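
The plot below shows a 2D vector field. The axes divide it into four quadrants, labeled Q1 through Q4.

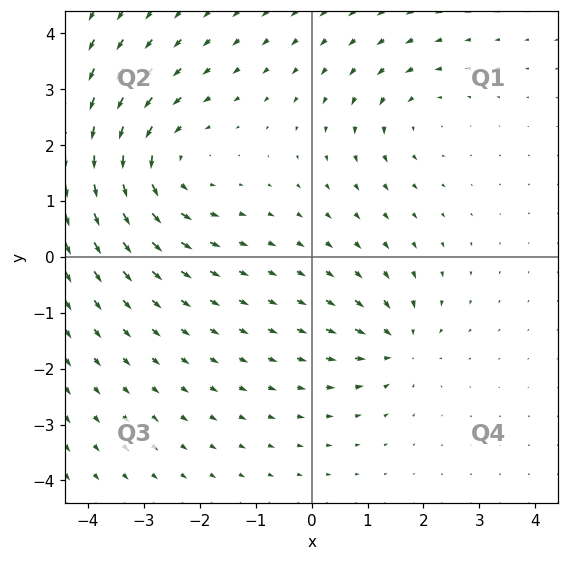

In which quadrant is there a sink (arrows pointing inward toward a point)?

The sink sits at approximately (1.5, -1.6), which lies in quadrant Q4. The divergence there is about -4, negative as expected for a sink.

Q4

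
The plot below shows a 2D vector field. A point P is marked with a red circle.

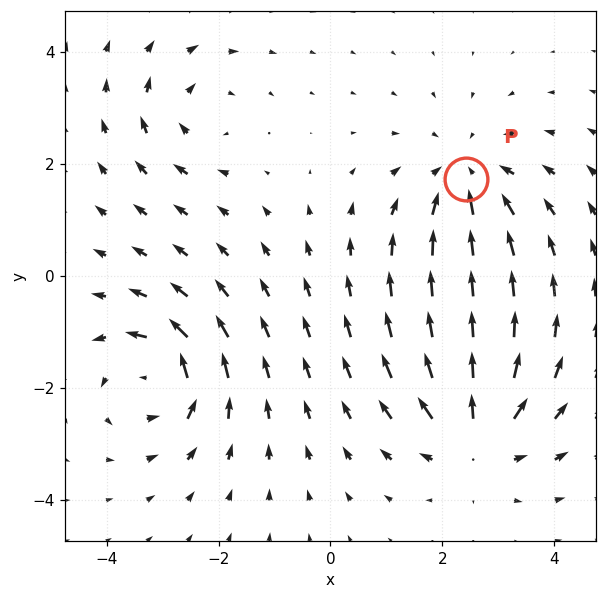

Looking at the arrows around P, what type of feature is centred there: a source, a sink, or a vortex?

At P (2.4, 1.7) the arrows converge inward. Divergence about -4, curl ≈0 — negative divergence with near-zero curl is a sink.

sink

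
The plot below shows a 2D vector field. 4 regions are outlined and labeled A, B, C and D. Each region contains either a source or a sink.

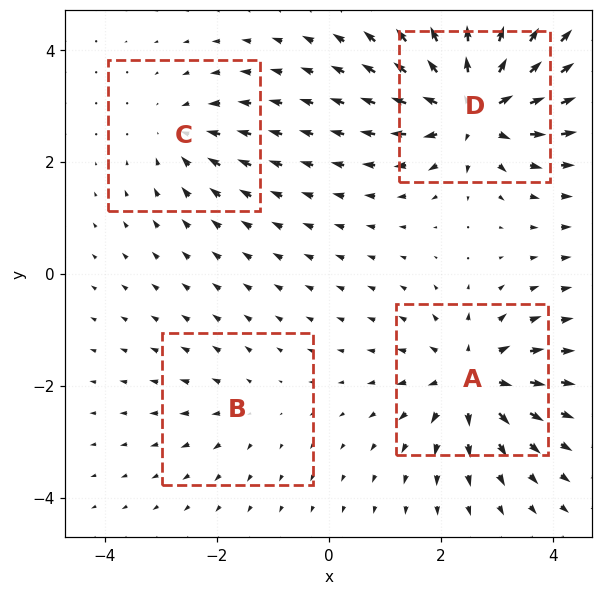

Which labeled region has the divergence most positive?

Divergence at each region's feature centre — A: about +6, B: about +2, C: about -4, D: about +8. Region D is most positive.

D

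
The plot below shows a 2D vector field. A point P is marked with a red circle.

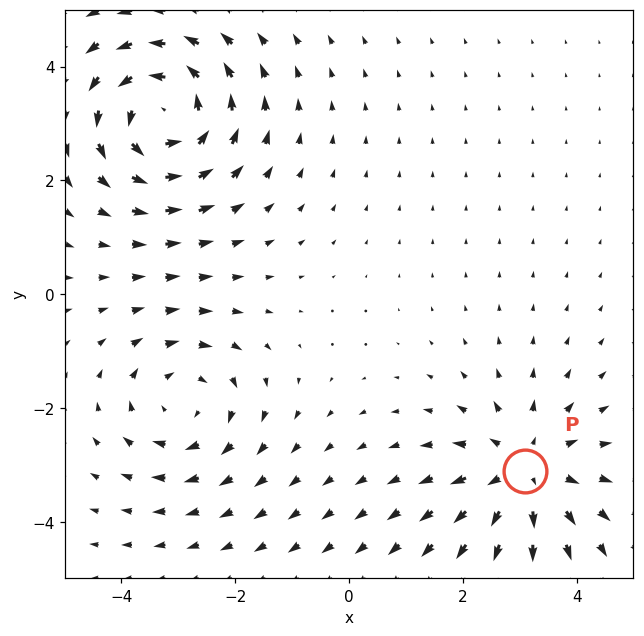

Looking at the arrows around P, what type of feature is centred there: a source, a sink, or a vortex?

source

At P (3.1, -3.1) the arrows spread outward. Divergence about +4, curl ≈0 — positive divergence with near-zero curl is a source.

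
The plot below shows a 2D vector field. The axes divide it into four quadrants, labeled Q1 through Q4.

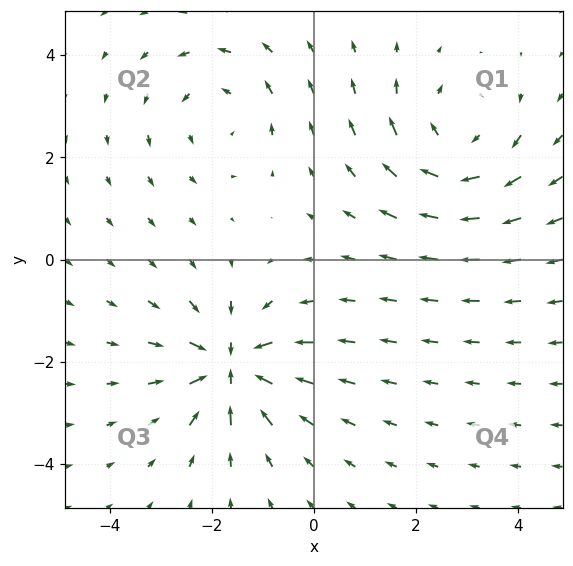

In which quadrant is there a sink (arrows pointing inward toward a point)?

The sink sits at approximately (-1.6, -2.1), which lies in quadrant Q3. The divergence there is about -6, negative as expected for a sink.

Q3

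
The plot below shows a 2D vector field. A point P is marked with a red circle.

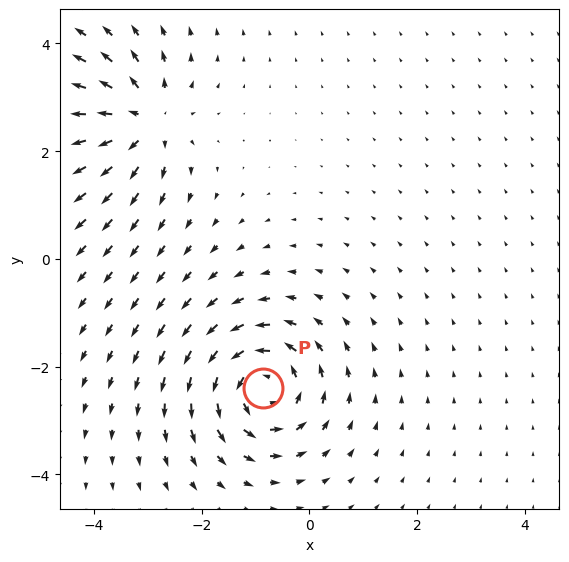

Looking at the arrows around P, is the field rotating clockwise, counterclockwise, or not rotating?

counterclockwise

Near P at (-0.9, -2.4) the arrows circulate counterclockwise. The curl (z-component) there is about +6; positive curl means counterclockwise rotation.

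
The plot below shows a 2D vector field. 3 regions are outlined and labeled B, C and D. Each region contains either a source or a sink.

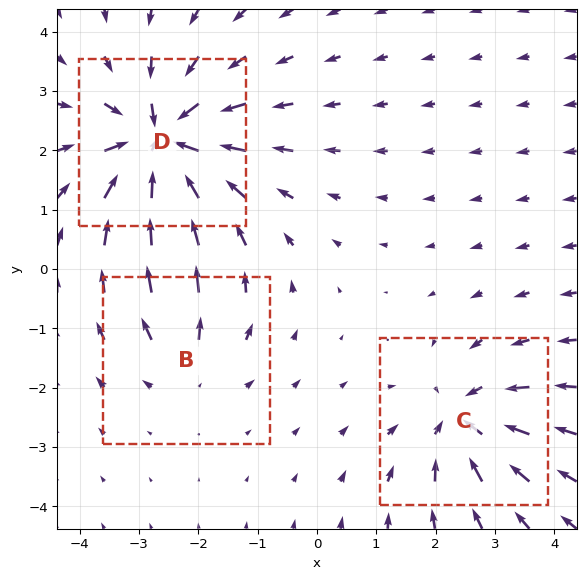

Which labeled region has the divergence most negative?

Divergence at each region's feature centre — B: about +2, C: about -4, D: about -6. Region D is most negative.

D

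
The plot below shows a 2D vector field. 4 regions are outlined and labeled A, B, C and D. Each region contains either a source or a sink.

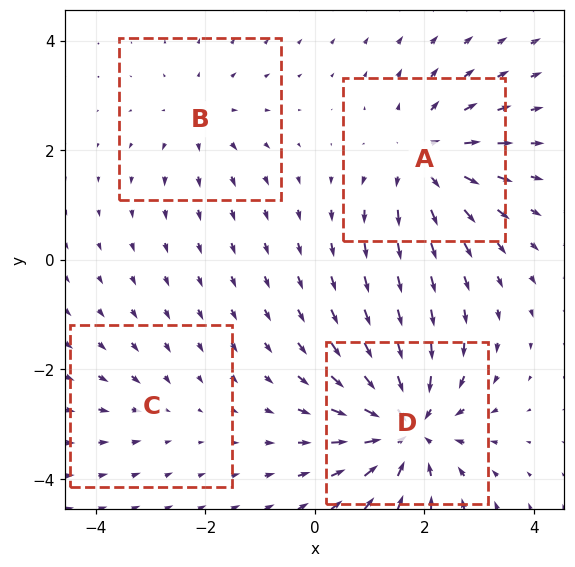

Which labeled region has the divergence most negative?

Divergence at each region's feature centre — A: about +5, B: about +3, C: about -2, D: about -7. Region D is most negative.

D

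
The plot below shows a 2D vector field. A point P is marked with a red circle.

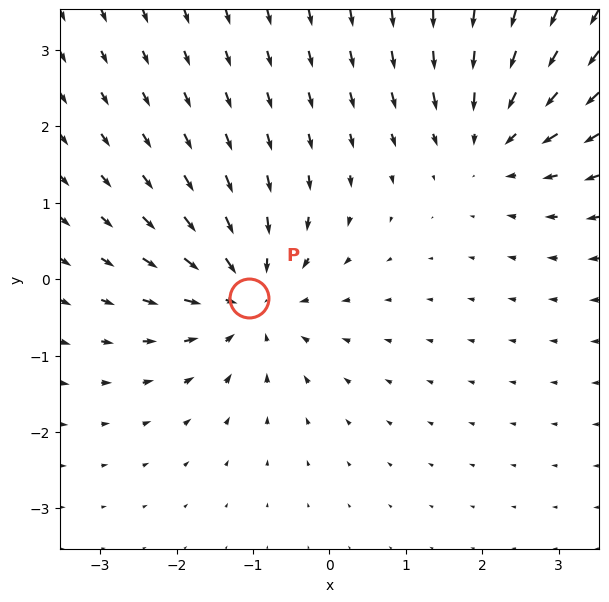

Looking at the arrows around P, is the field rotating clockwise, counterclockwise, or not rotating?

not rotating

Near P at (-1.1, -0.2) the arrows show no circulation. The curl there is ≈0.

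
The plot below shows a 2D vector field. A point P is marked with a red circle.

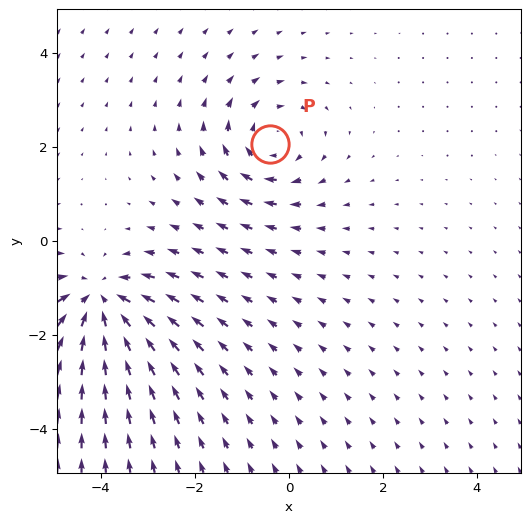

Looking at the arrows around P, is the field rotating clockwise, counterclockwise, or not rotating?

Near P at (-0.4, 2.1) the arrows circulate clockwise. The curl (z-component) there is about -4; negative curl means clockwise rotation.

clockwise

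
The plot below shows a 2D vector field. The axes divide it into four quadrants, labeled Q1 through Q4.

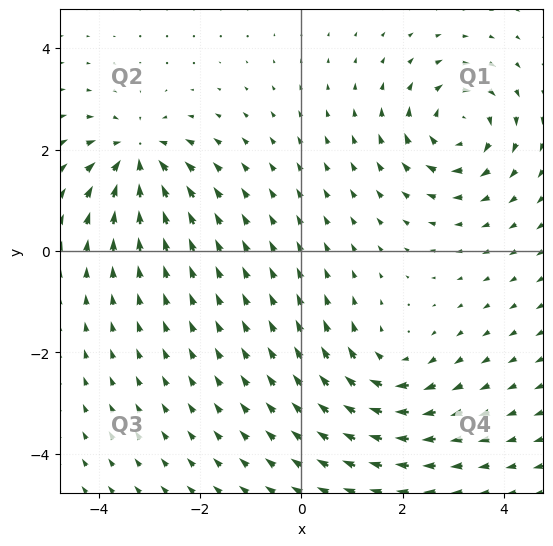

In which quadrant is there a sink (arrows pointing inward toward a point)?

Q2

The sink sits at approximately (-3.2, 1.9), which lies in quadrant Q2. The divergence there is about -5, negative as expected for a sink.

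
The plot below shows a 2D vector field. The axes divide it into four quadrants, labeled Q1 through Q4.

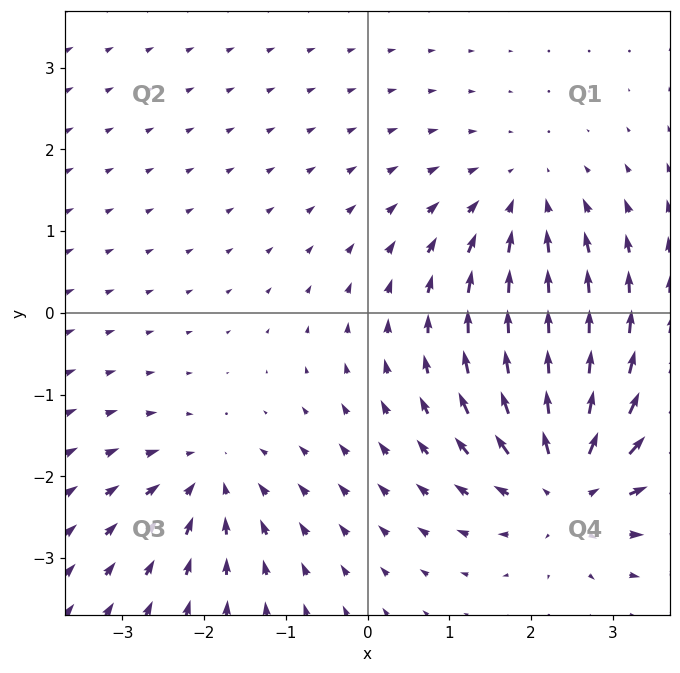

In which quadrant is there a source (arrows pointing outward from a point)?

The source sits at approximately (2.5, -2.0), which lies in quadrant Q4. The divergence there is about +6, positive as expected for a source.

Q4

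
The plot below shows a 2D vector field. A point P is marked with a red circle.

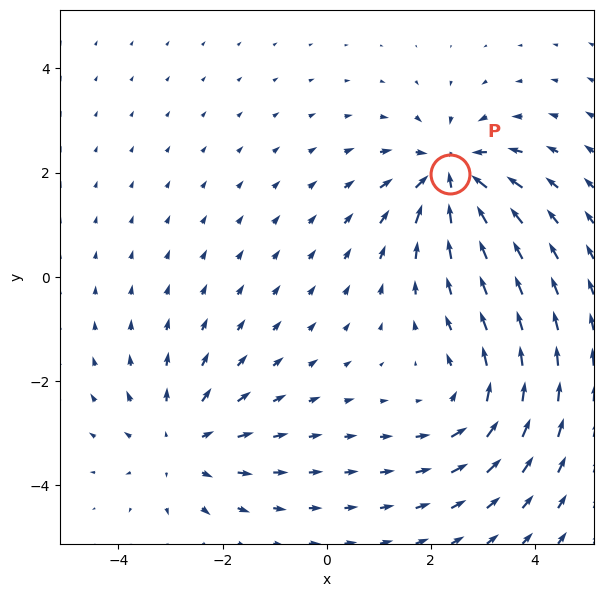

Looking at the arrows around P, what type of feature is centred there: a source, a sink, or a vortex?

At P (2.4, 2.0) the arrows converge inward. Divergence about -5, curl ≈0 — negative divergence with near-zero curl is a sink.

sink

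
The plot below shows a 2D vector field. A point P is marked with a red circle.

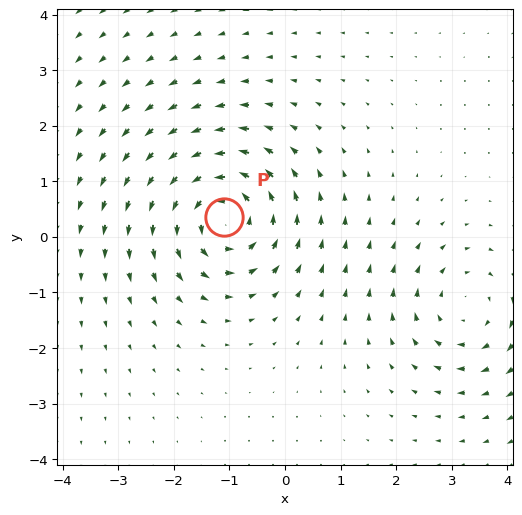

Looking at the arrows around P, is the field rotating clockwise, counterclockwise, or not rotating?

counterclockwise

Near P at (-1.1, 0.4) the arrows circulate counterclockwise. The curl (z-component) there is about +6; positive curl means counterclockwise rotation.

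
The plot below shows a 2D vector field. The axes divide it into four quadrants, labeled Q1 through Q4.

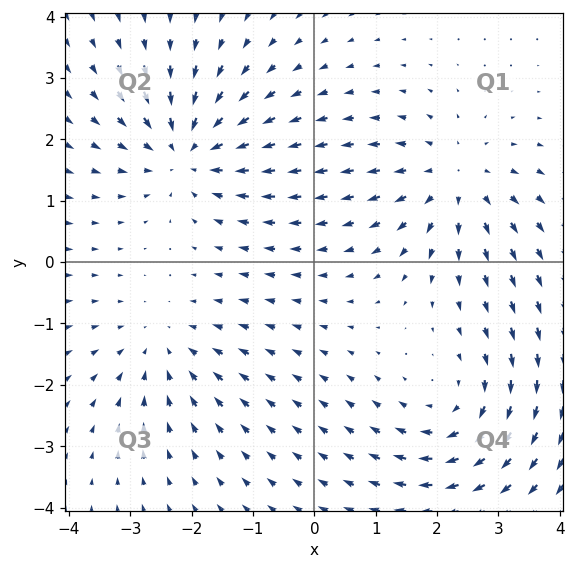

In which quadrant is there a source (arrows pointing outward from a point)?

Q1

The source sits at approximately (2.3, 1.4), which lies in quadrant Q1. The divergence there is about +4, positive as expected for a source.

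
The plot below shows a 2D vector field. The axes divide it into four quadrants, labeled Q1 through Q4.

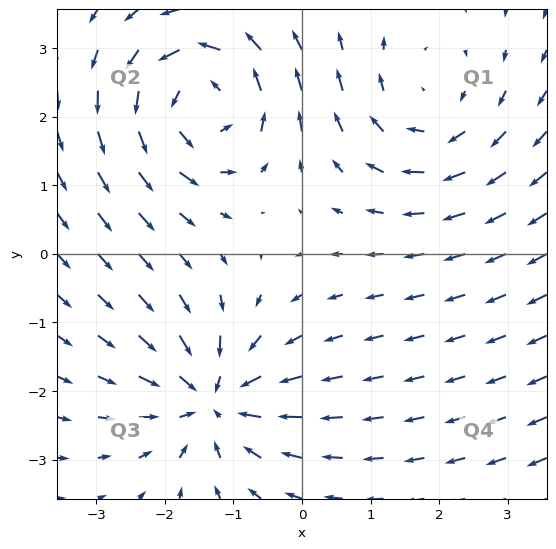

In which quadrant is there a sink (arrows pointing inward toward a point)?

Q3

The sink sits at approximately (-1.3, -2.1), which lies in quadrant Q3. The divergence there is about -4, negative as expected for a sink.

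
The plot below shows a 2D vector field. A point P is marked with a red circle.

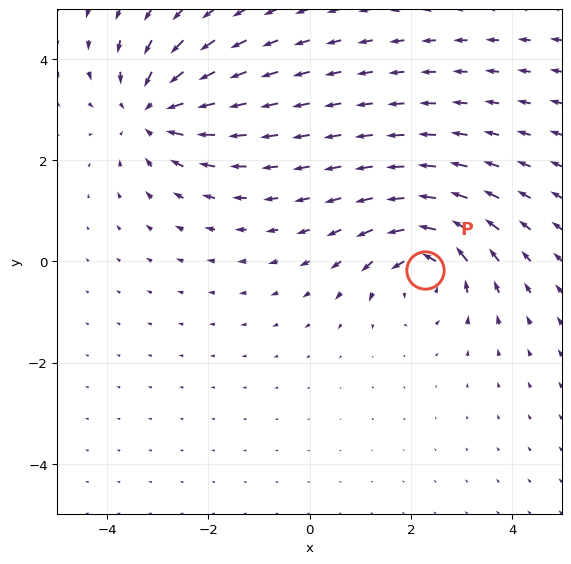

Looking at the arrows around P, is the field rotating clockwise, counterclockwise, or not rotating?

counterclockwise

Near P at (2.3, -0.2) the arrows circulate counterclockwise. The curl (z-component) there is about +4; positive curl means counterclockwise rotation.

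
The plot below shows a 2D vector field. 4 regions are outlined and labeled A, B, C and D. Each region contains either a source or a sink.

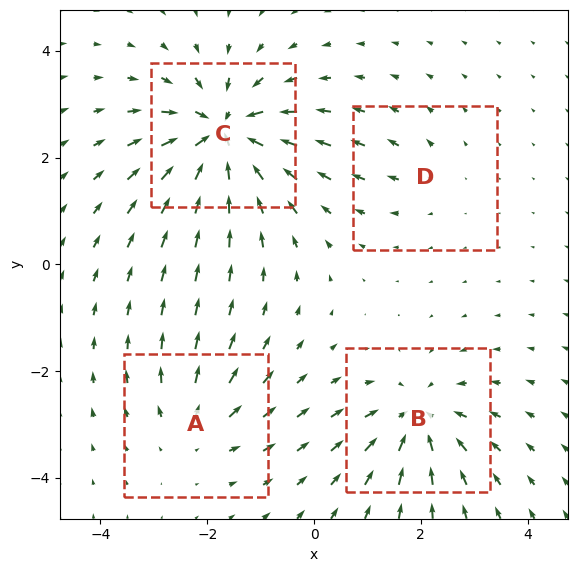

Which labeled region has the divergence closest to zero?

D

Divergence at each region's feature centre — A: about +4, B: about -5, C: about -8, D: about +2. Region D is closest to zero.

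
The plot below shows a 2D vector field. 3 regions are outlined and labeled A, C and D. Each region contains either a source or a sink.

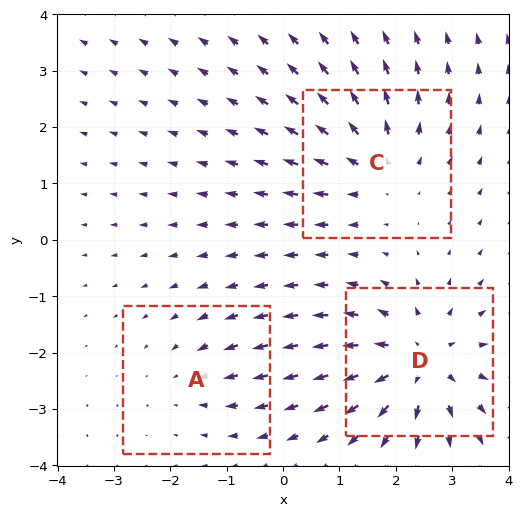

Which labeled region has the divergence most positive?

D

Divergence at each region's feature centre — A: about -2, C: about +3, D: about +5. Region D is most positive.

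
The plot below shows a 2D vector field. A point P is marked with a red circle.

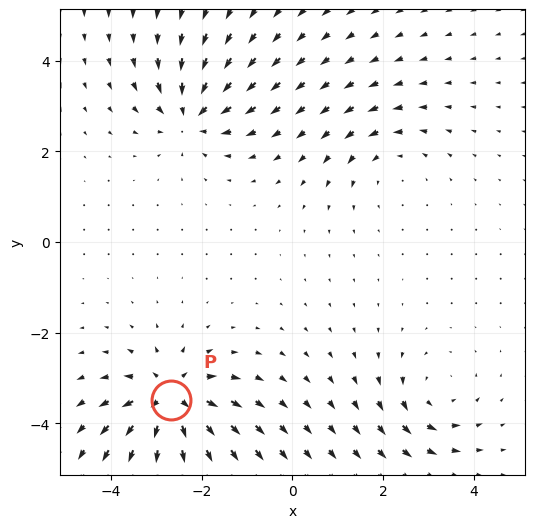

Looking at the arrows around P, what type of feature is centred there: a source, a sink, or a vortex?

At P (-2.7, -3.5) the arrows spread outward. Divergence about +6, curl ≈0 — positive divergence with near-zero curl is a source.

source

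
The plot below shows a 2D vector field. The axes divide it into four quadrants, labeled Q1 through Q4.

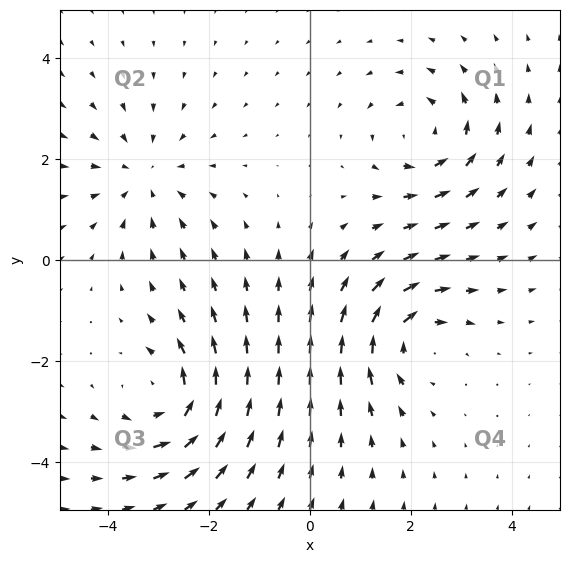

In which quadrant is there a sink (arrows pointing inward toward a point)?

Q2

The sink sits at approximately (-3.3, 1.6), which lies in quadrant Q2. The divergence there is about -3, negative as expected for a sink.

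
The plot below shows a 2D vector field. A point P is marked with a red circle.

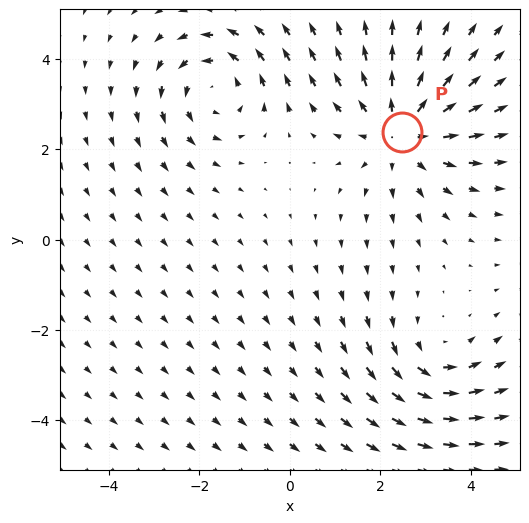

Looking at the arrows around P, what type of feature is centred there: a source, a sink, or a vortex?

At P (2.5, 2.4) the arrows spread outward. Divergence about +3, curl ≈0 — positive divergence with near-zero curl is a source.

source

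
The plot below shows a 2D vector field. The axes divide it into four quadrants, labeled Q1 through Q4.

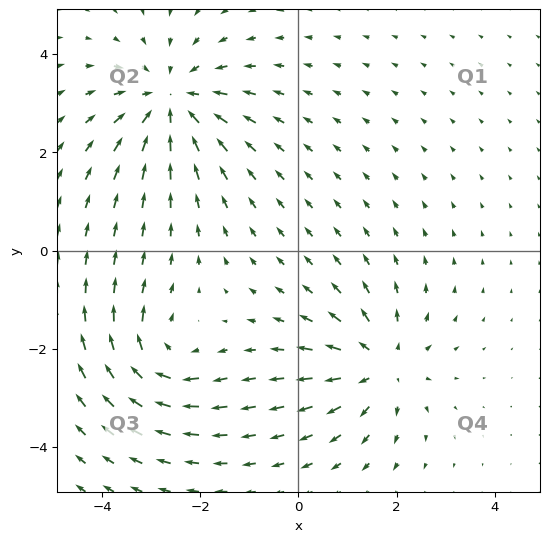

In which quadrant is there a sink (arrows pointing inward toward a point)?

The sink sits at approximately (-2.6, 3.0), which lies in quadrant Q2. The divergence there is about -4, negative as expected for a sink.

Q2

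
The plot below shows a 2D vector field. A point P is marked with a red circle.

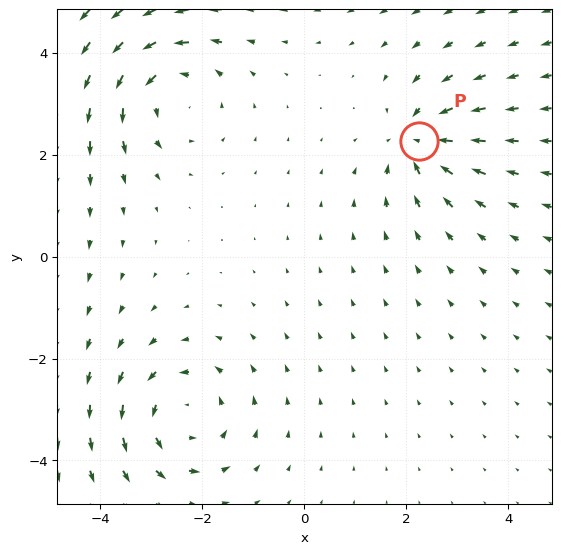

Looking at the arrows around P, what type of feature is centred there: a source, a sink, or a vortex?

At P (2.2, 2.3) the arrows converge inward. Divergence about -5, curl ≈0 — negative divergence with near-zero curl is a sink.

sink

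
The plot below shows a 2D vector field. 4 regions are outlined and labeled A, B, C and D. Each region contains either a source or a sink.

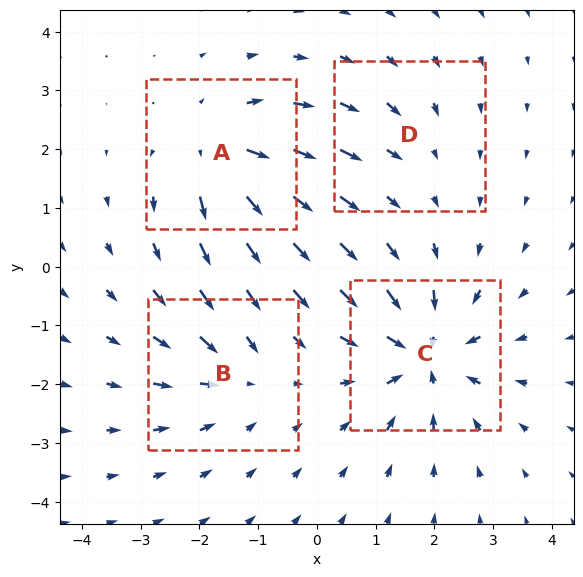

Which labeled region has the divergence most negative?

C

Divergence at each region's feature centre — A: about +6, B: about -4, C: about -7, D: about -2. Region C is most negative.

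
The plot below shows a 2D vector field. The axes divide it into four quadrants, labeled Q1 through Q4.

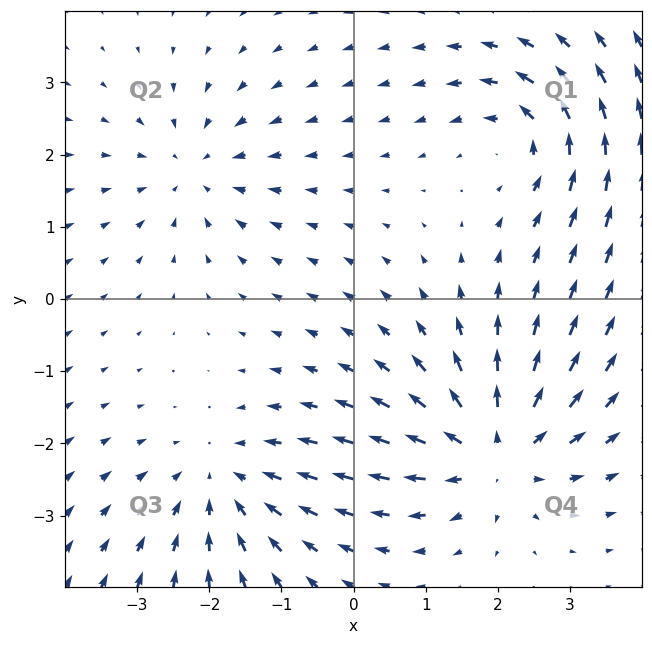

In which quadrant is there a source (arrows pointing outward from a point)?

Q4

The source sits at approximately (2.0, -2.1), which lies in quadrant Q4. The divergence there is about +6, positive as expected for a source.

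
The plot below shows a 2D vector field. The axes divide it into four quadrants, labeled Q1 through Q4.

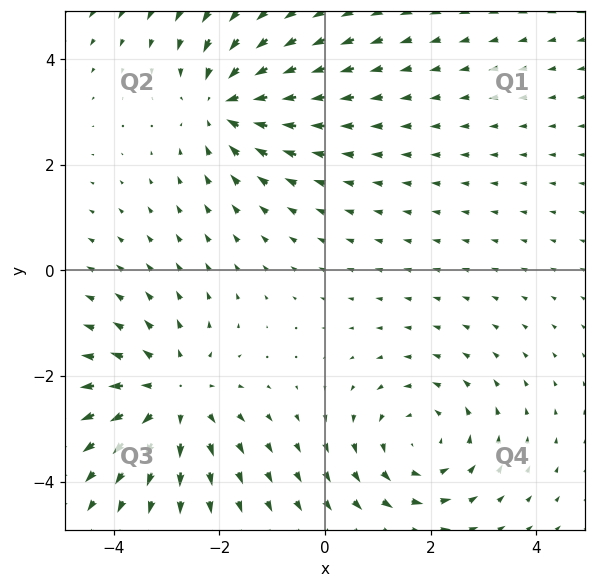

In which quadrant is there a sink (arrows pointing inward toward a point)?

Q2

The sink sits at approximately (-1.9, 3.2), which lies in quadrant Q2. The divergence there is about -4, negative as expected for a sink.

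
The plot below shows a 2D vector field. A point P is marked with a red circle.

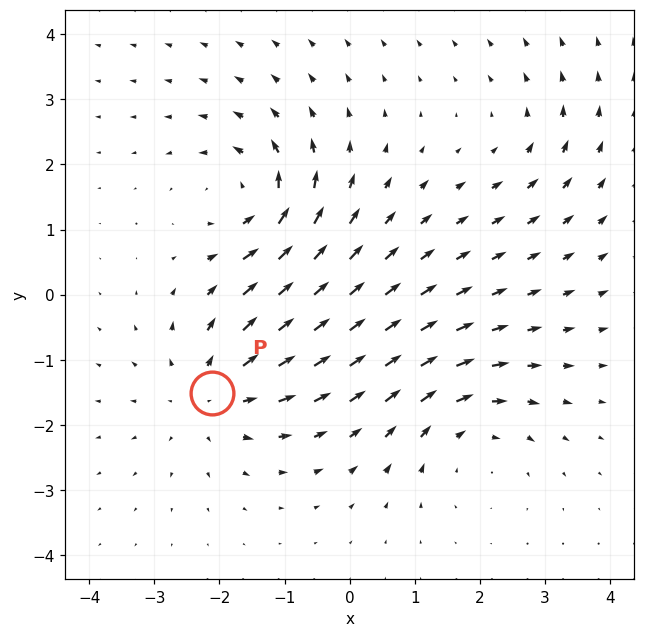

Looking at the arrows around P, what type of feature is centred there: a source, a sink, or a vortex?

source

At P (-2.1, -1.5) the arrows spread outward. Divergence about +4, curl ≈0 — positive divergence with near-zero curl is a source.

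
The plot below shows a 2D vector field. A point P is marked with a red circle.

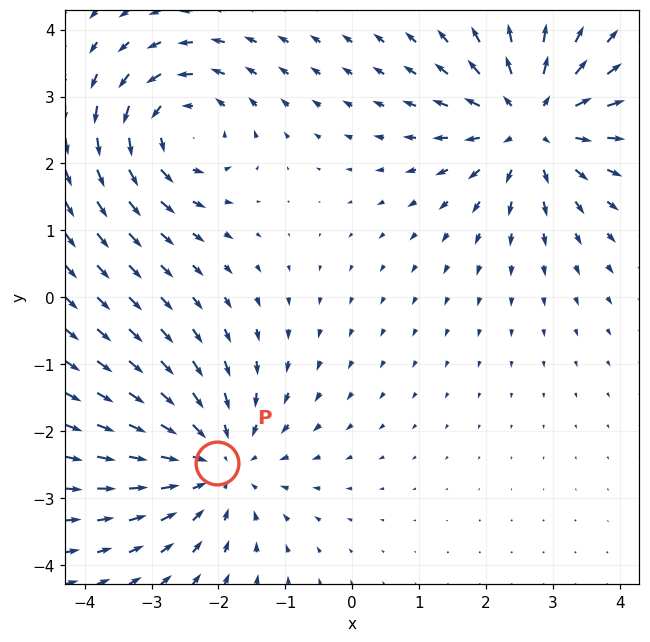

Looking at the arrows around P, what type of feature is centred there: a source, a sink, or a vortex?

At P (-2.0, -2.5) the arrows converge inward. Divergence about -3, curl ≈0 — negative divergence with near-zero curl is a sink.

sink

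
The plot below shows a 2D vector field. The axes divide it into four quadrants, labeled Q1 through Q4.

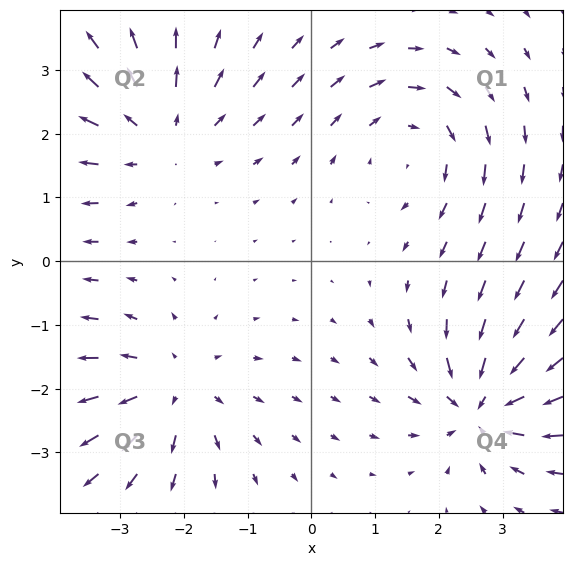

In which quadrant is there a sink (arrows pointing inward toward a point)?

The sink sits at approximately (2.7, -2.3), which lies in quadrant Q4. The divergence there is about -5, negative as expected for a sink.

Q4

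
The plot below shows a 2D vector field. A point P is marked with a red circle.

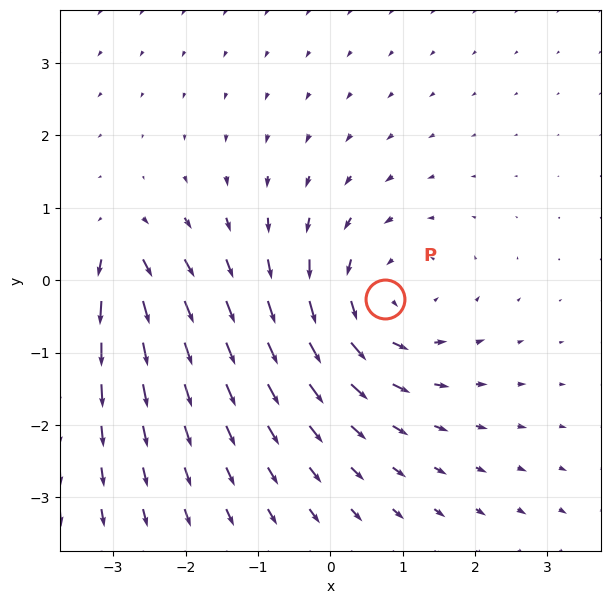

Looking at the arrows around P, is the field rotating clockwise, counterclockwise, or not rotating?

Near P at (0.8, -0.3) the arrows circulate counterclockwise. The curl (z-component) there is about +4; positive curl means counterclockwise rotation.

counterclockwise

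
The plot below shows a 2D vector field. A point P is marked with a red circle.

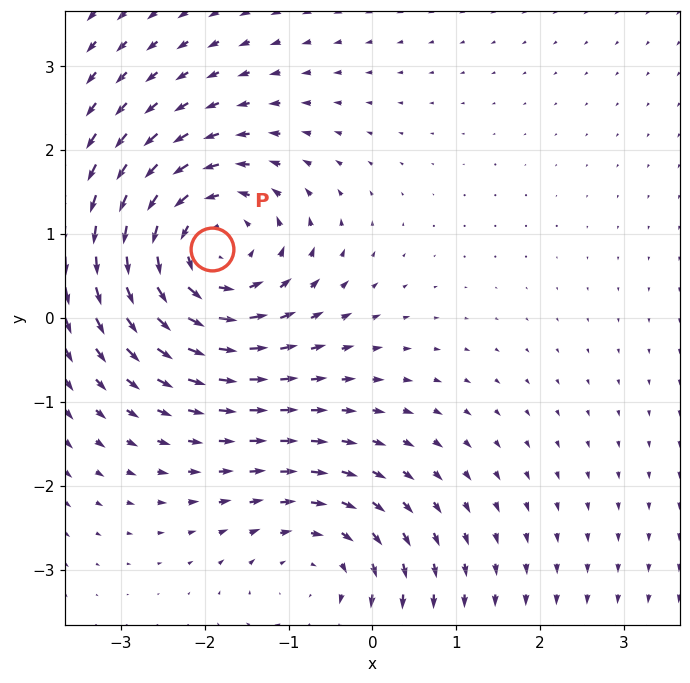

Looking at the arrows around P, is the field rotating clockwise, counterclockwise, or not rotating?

counterclockwise

Near P at (-1.9, 0.8) the arrows circulate counterclockwise. The curl (z-component) there is about +4; positive curl means counterclockwise rotation.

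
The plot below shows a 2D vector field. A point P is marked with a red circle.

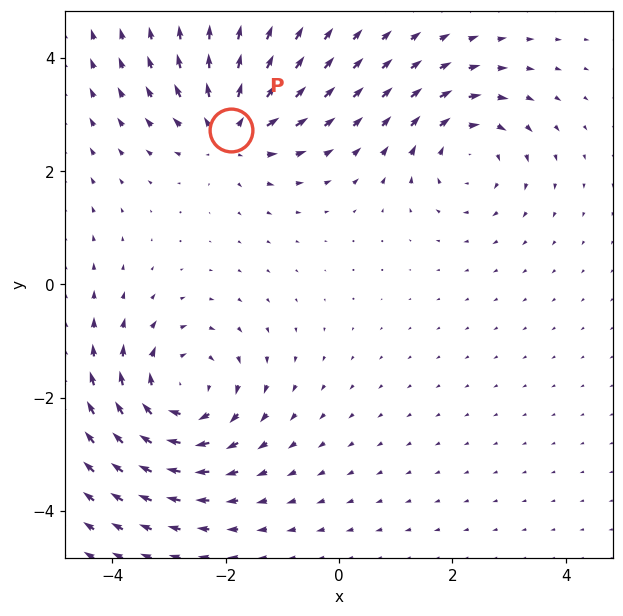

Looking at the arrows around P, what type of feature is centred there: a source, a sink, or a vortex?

At P (-1.9, 2.7) the arrows spread outward. Divergence about +5, curl ≈0 — positive divergence with near-zero curl is a source.

source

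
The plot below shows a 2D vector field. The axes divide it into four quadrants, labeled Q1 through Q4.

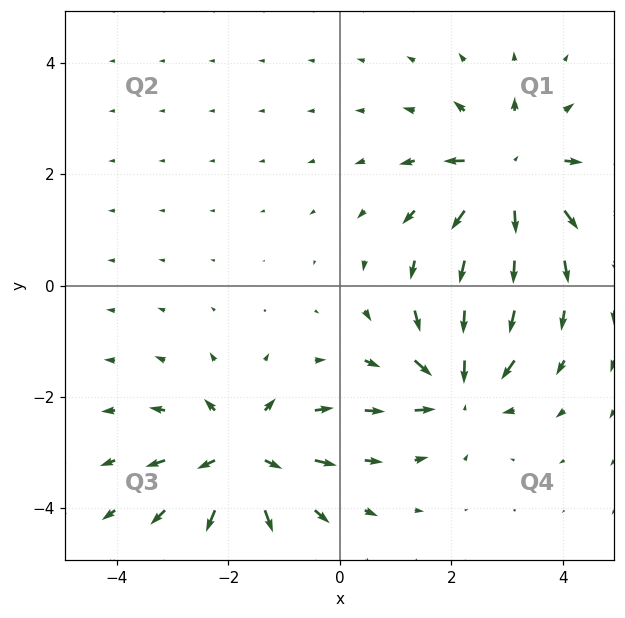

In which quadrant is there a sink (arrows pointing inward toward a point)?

The sink sits at approximately (2.2, -1.8), which lies in quadrant Q4. The divergence there is about -5, negative as expected for a sink.

Q4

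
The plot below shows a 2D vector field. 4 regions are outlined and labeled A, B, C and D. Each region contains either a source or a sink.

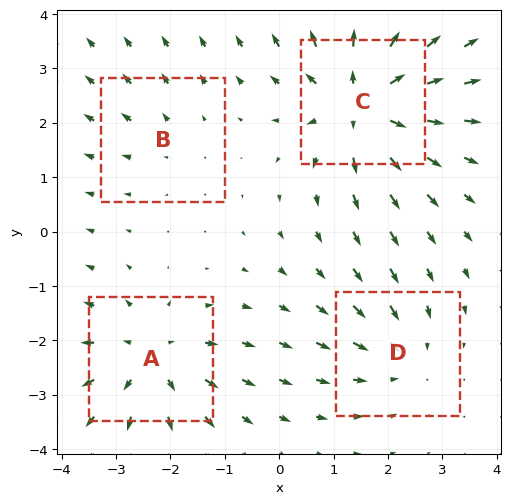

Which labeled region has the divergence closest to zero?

B

Divergence at each region's feature centre — A: about +5, B: about +2, C: about +7, D: about -3. Region B is closest to zero.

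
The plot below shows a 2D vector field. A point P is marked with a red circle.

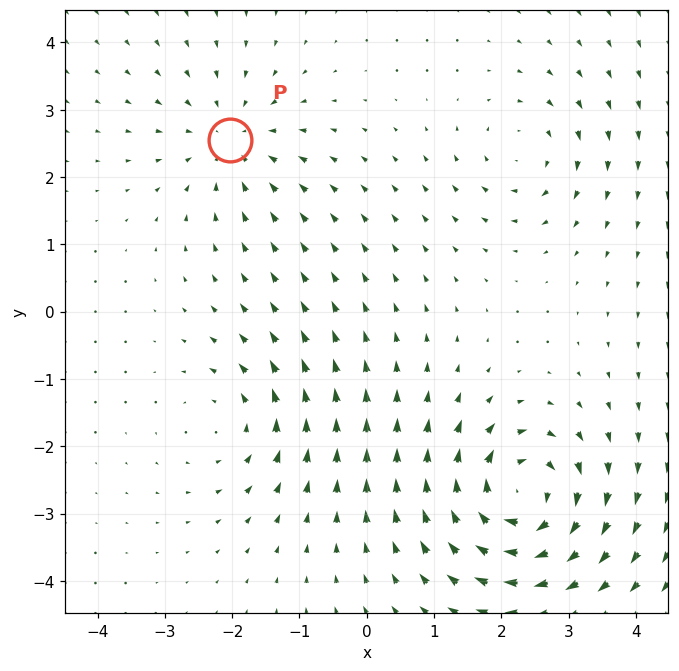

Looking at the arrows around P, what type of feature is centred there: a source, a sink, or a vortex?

sink

At P (-2.0, 2.5) the arrows converge inward. Divergence about -3, curl ≈0 — negative divergence with near-zero curl is a sink.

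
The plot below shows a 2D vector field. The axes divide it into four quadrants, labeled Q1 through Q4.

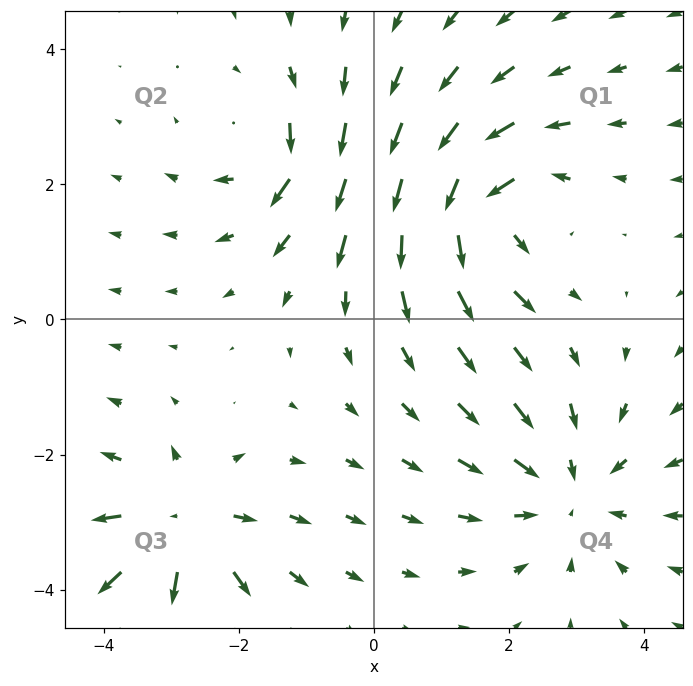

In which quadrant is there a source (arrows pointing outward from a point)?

The source sits at approximately (-2.8, -3.0), which lies in quadrant Q3. The divergence there is about +5, positive as expected for a source.

Q3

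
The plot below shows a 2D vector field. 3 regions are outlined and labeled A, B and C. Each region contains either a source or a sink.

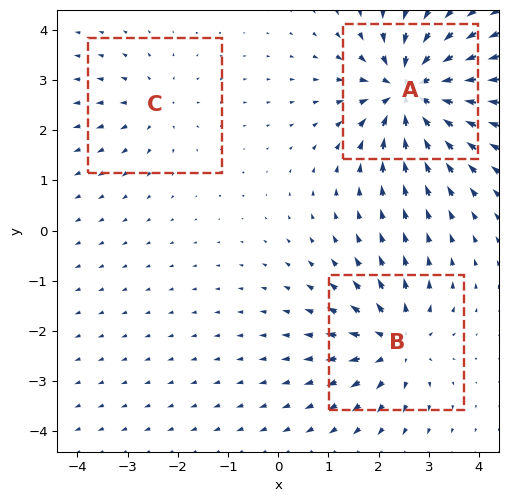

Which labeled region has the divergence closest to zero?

Divergence at each region's feature centre — A: about -6, B: about +4, C: about +2. Region C is closest to zero.

C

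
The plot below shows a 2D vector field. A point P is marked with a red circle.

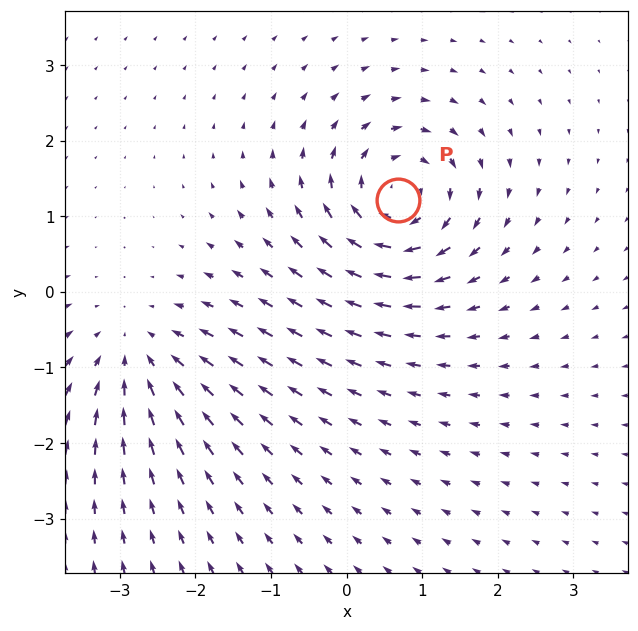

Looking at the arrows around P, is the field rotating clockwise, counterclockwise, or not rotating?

clockwise

Near P at (0.7, 1.2) the arrows circulate clockwise. The curl (z-component) there is about -5; negative curl means clockwise rotation.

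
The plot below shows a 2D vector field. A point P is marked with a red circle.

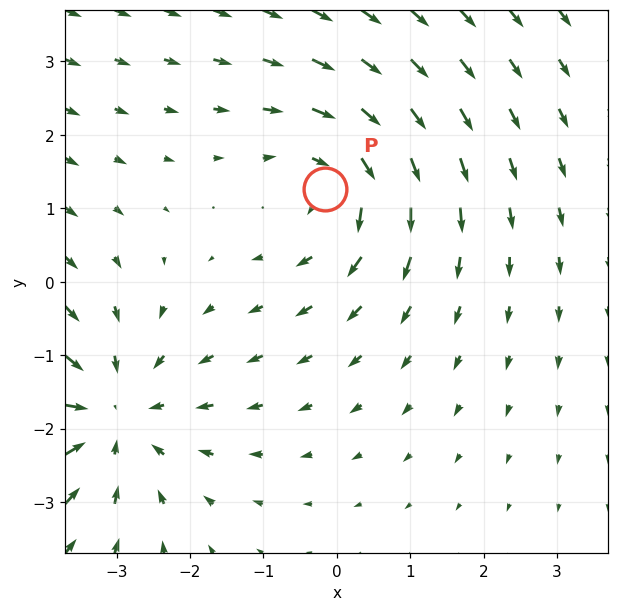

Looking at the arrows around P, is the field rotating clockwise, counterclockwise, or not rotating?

clockwise

Near P at (-0.2, 1.3) the arrows circulate clockwise. The curl (z-component) there is about -3; negative curl means clockwise rotation.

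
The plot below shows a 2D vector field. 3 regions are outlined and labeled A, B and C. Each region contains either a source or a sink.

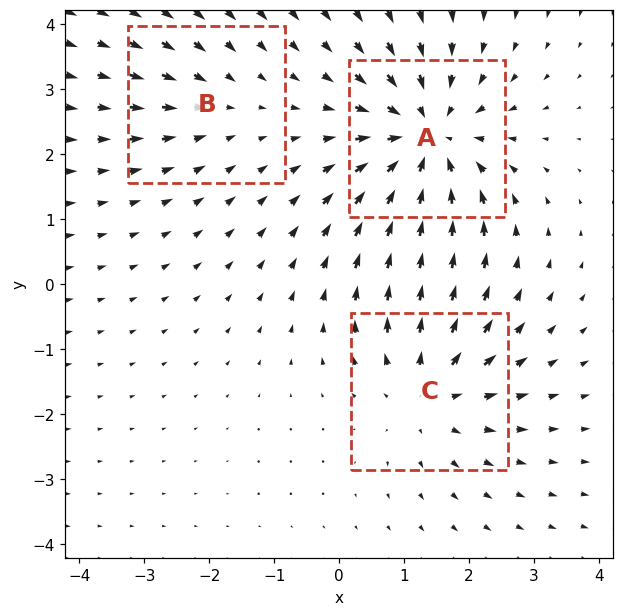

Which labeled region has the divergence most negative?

A

Divergence at each region's feature centre — A: about -5, B: about -2, C: about +3. Region A is most negative.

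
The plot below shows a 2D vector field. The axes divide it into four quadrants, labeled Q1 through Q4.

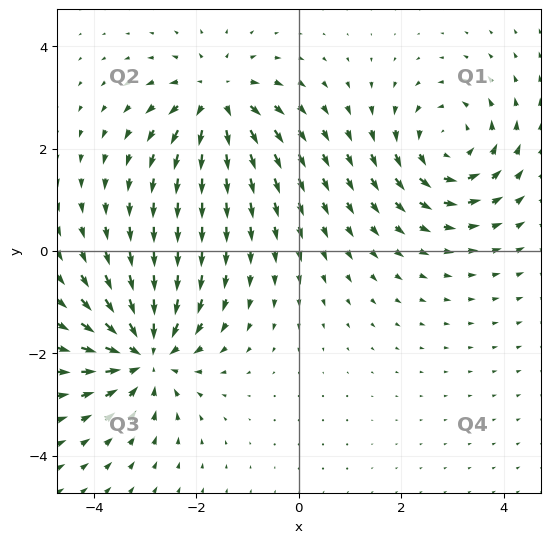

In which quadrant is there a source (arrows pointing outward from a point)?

The source sits at approximately (-1.6, 3.0), which lies in quadrant Q2. The divergence there is about +5, positive as expected for a source.

Q2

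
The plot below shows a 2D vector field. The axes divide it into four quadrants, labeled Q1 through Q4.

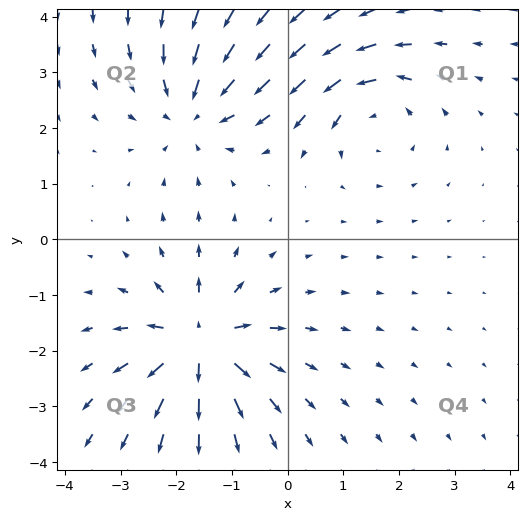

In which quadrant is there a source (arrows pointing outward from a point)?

Q3

The source sits at approximately (-1.6, -1.9), which lies in quadrant Q3. The divergence there is about +6, positive as expected for a source.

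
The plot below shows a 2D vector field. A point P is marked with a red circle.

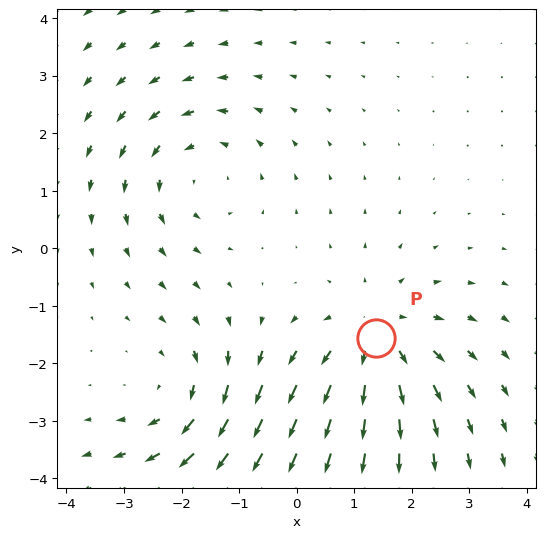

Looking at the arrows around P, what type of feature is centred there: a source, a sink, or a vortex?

source

At P (1.4, -1.6) the arrows spread outward. Divergence about +3, curl ≈0 — positive divergence with near-zero curl is a source.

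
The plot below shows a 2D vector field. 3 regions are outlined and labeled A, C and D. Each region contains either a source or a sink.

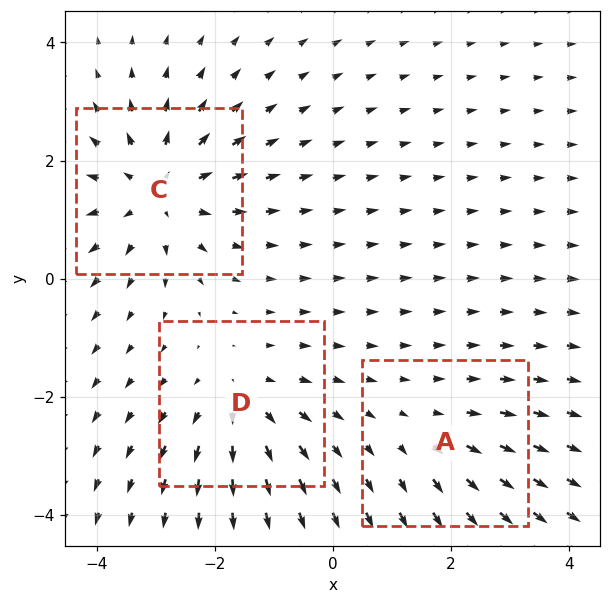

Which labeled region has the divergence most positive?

Divergence at each region's feature centre — A: about +2, C: about +4, D: about +3. Region C is most positive.

C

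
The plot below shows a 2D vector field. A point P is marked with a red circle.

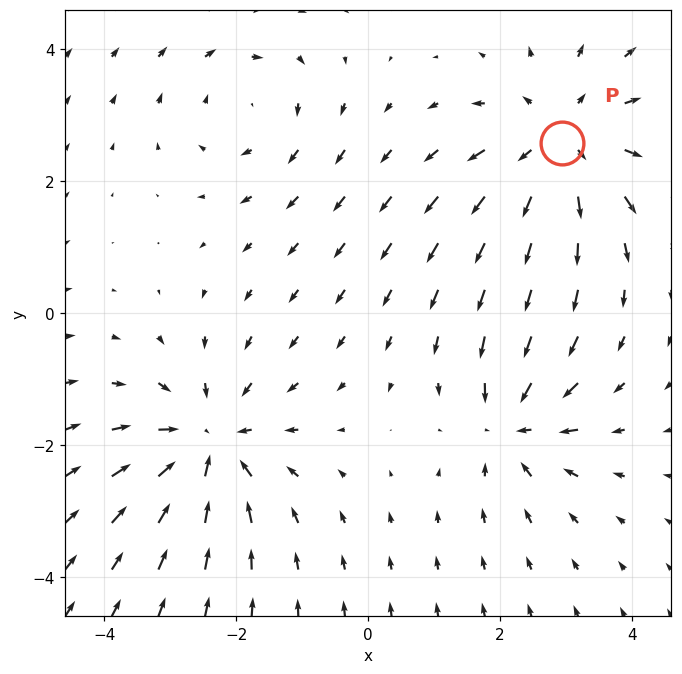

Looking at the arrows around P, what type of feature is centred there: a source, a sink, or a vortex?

At P (2.9, 2.6) the arrows spread outward. Divergence about +4, curl ≈0 — positive divergence with near-zero curl is a source.

source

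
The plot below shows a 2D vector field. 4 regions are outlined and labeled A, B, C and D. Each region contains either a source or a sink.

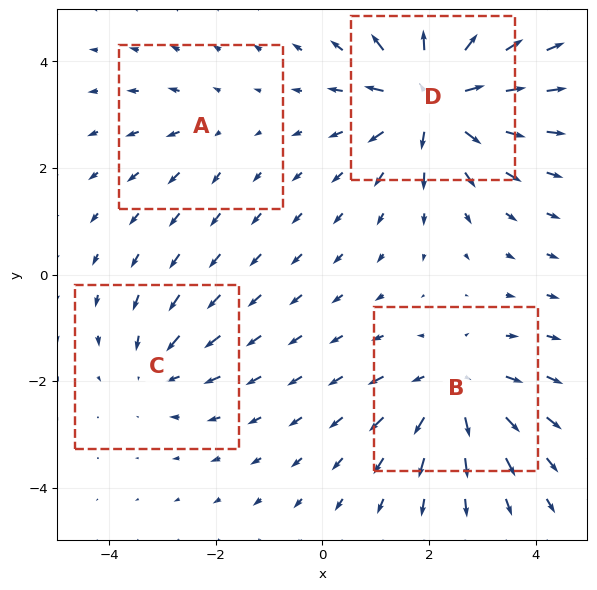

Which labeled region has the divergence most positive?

Divergence at each region's feature centre — A: about +2, B: about +5, C: about -3, D: about +8. Region D is most positive.

D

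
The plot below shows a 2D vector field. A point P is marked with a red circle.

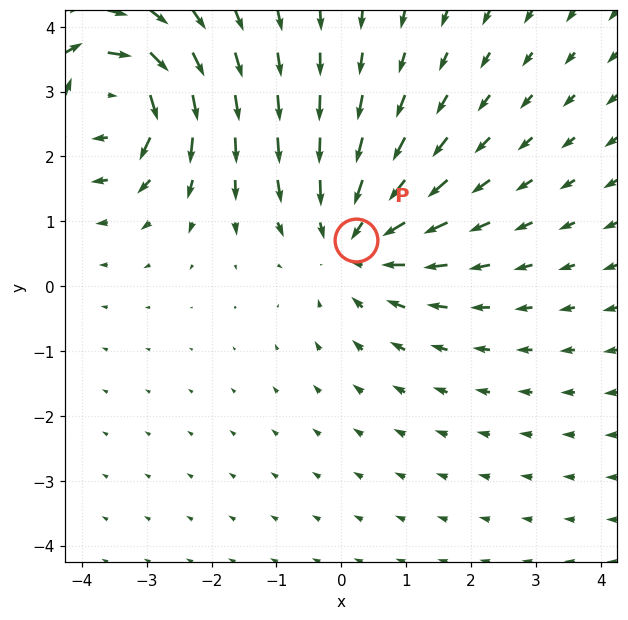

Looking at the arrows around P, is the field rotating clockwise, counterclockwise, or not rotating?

Near P at (0.2, 0.7) the arrows show no circulation. The curl there is ≈0.

not rotating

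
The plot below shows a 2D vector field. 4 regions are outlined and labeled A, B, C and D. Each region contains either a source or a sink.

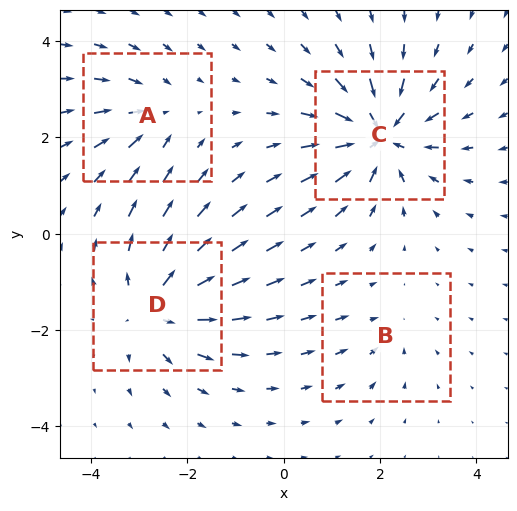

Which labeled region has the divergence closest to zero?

B

Divergence at each region's feature centre — A: about -3, B: about -2, C: about -7, D: about +6. Region B is closest to zero.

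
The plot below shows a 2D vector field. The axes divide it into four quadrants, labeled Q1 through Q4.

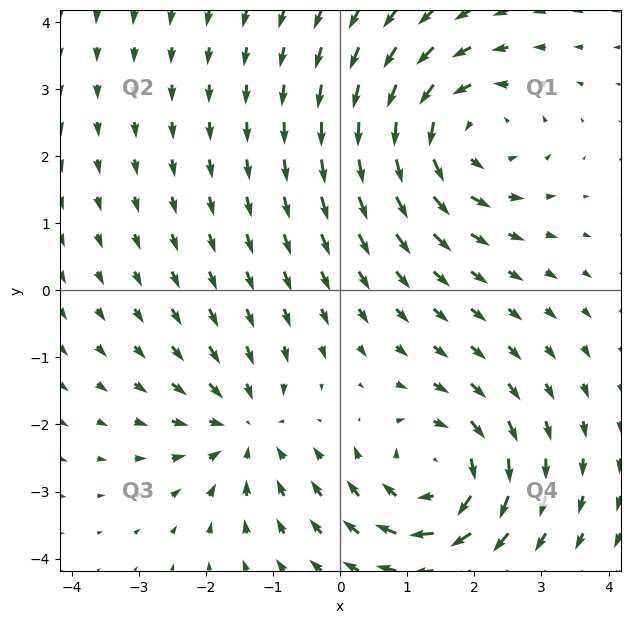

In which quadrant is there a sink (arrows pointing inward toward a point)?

The sink sits at approximately (-1.4, -2.1), which lies in quadrant Q3. The divergence there is about -4, negative as expected for a sink.

Q3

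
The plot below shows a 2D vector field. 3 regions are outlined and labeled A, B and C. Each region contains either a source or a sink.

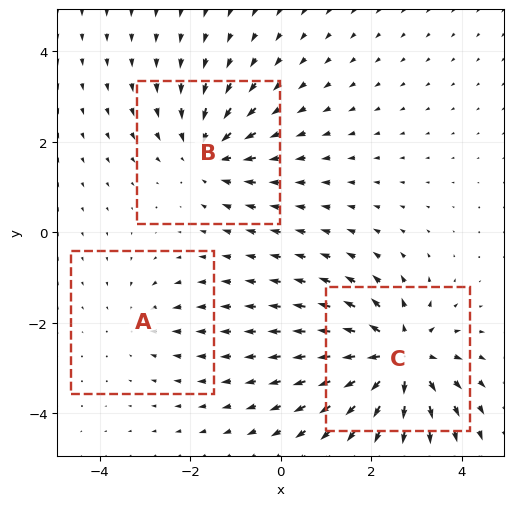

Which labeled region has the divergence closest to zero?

Divergence at each region's feature centre — A: about -2, B: about -3, C: about +5. Region A is closest to zero.

A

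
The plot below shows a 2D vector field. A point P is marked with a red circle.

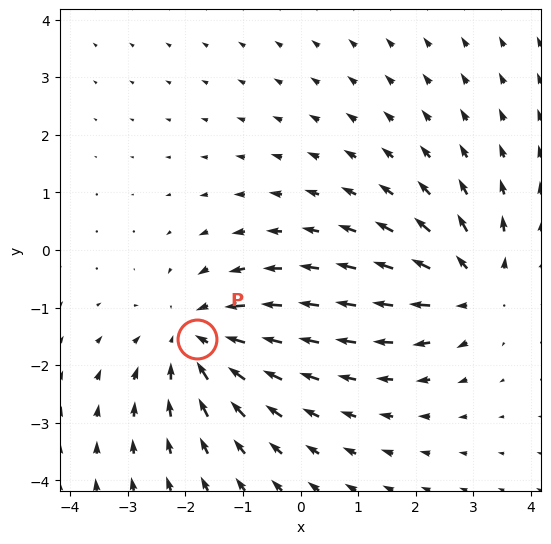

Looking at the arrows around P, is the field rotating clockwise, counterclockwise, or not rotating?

not rotating

Near P at (-1.8, -1.5) the arrows show no circulation. The curl there is ≈0.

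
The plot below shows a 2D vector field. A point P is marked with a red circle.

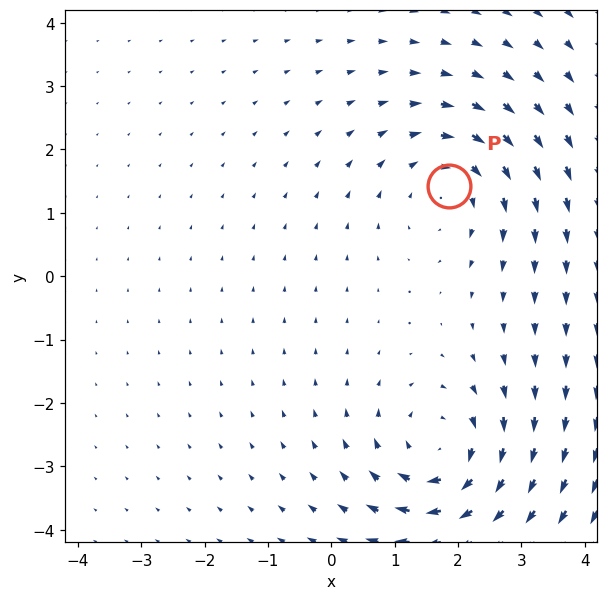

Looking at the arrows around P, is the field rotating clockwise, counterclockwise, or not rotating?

Near P at (1.9, 1.4) the arrows circulate clockwise. The curl (z-component) there is about -3; negative curl means clockwise rotation.

clockwise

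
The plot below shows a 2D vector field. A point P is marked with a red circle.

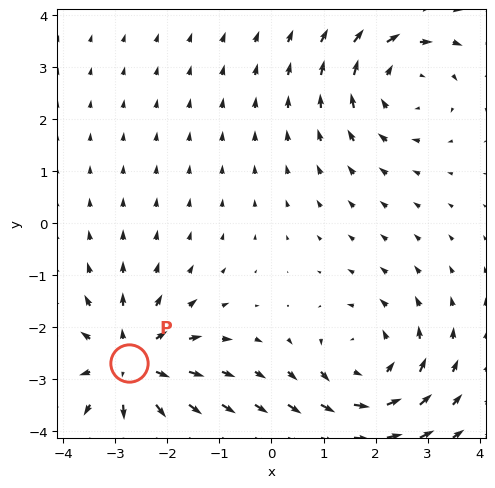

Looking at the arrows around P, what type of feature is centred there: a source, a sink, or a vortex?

At P (-2.7, -2.7) the arrows spread outward. Divergence about +4, curl ≈0 — positive divergence with near-zero curl is a source.

source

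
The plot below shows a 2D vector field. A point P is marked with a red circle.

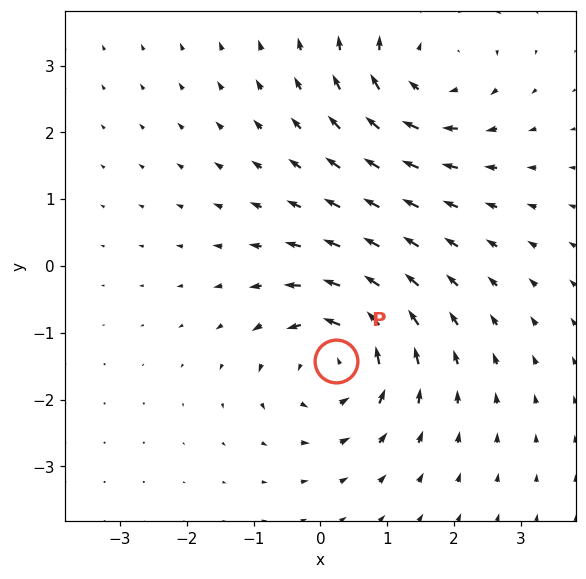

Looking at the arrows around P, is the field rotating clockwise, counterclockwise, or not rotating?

Near P at (0.2, -1.4) the arrows circulate counterclockwise. The curl (z-component) there is about +4; positive curl means counterclockwise rotation.

counterclockwise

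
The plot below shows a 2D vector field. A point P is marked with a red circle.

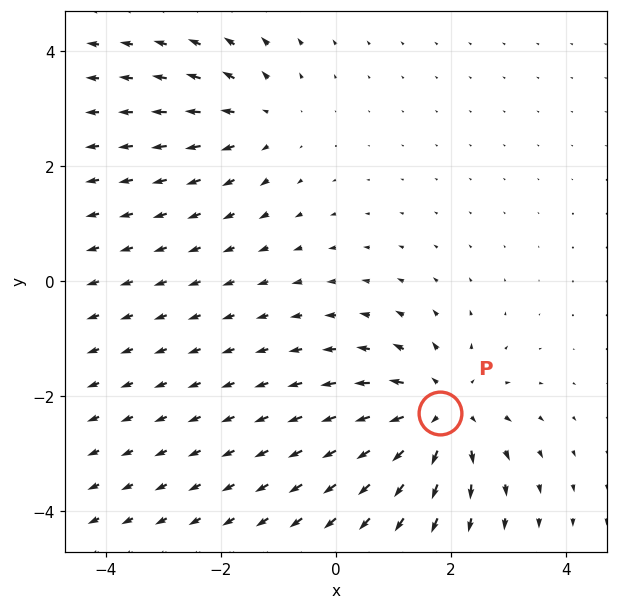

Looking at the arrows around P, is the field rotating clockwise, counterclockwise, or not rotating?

Near P at (1.8, -2.3) the arrows show no circulation. The curl there is ≈0.

not rotating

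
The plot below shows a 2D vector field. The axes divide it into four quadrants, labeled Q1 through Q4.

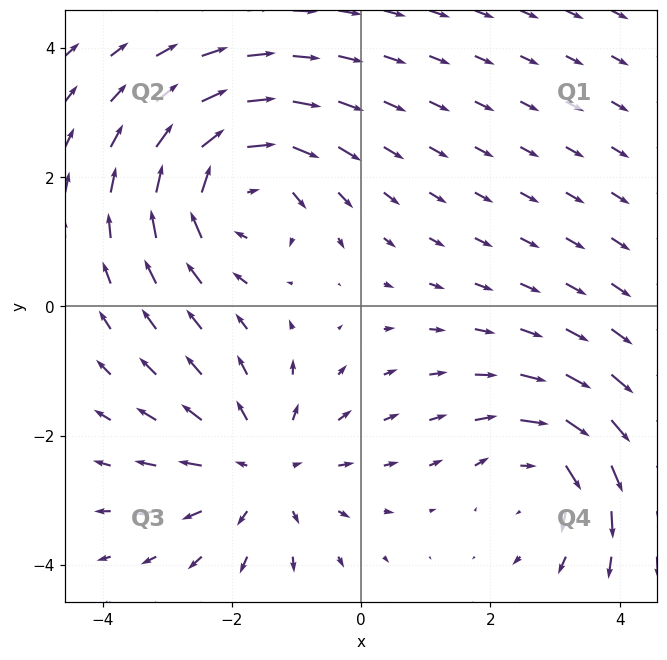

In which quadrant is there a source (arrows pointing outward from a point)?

Q3

The source sits at approximately (-1.5, -2.5), which lies in quadrant Q3. The divergence there is about +3, positive as expected for a source.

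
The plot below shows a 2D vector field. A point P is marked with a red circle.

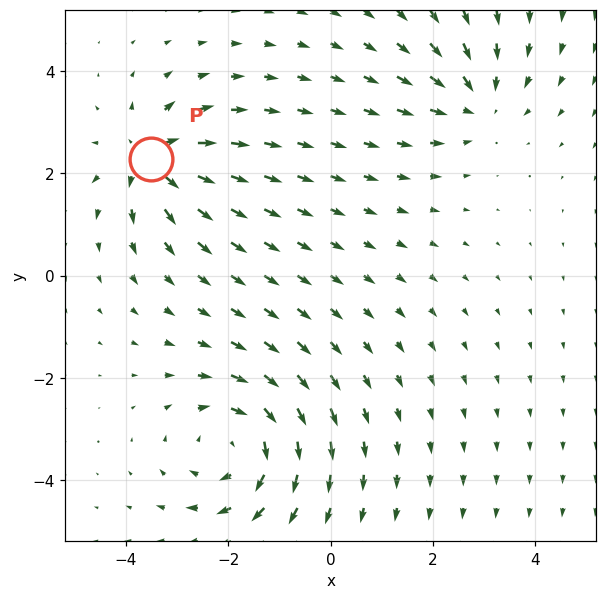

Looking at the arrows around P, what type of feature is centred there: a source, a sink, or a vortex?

At P (-3.5, 2.3) the arrows spread outward. Divergence about +4, curl ≈0 — positive divergence with near-zero curl is a source.

source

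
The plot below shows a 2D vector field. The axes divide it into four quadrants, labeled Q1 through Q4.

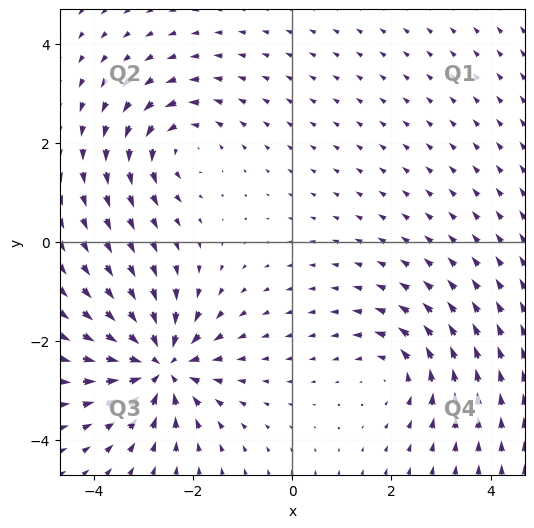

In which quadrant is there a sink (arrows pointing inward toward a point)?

The sink sits at approximately (-2.6, -2.5), which lies in quadrant Q3. The divergence there is about -6, negative as expected for a sink.

Q3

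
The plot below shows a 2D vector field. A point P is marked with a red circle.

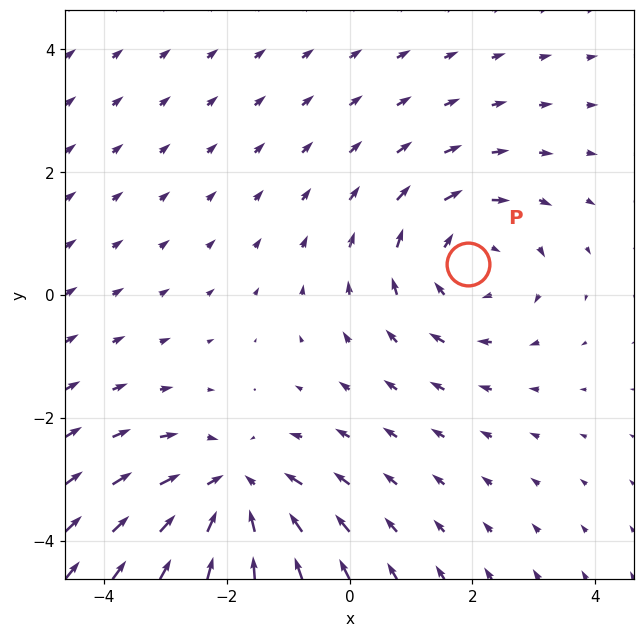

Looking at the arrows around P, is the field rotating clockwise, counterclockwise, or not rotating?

clockwise

Near P at (1.9, 0.5) the arrows circulate clockwise. The curl (z-component) there is about -3; negative curl means clockwise rotation.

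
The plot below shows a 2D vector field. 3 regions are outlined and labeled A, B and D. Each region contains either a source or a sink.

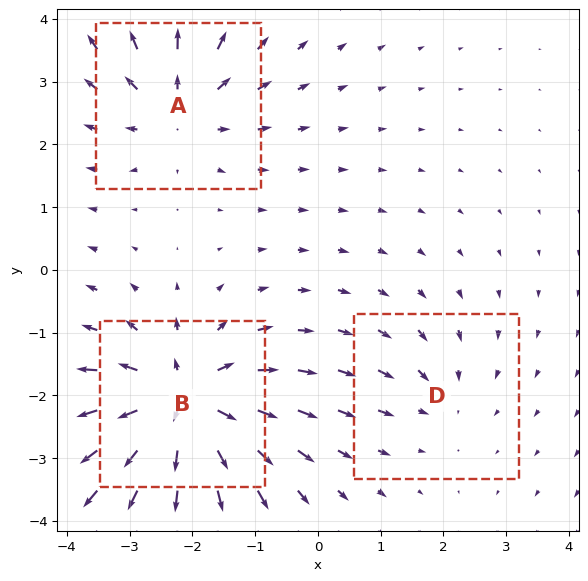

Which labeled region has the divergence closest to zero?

Divergence at each region's feature centre — A: about +4, B: about +6, D: about -2. Region D is closest to zero.

D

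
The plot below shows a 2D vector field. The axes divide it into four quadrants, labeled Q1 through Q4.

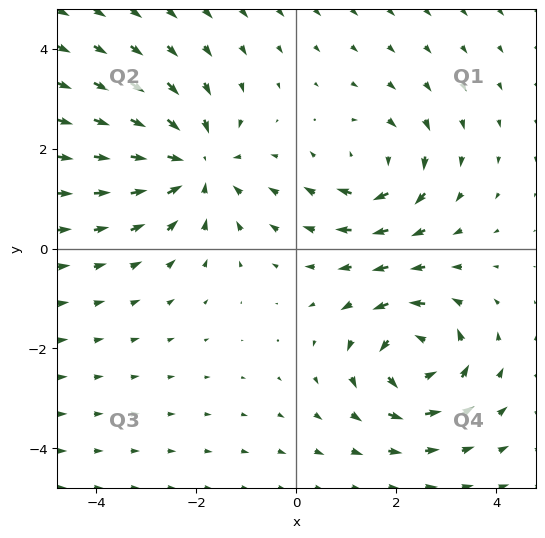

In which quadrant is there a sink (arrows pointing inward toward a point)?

The sink sits at approximately (-2.0, 1.7), which lies in quadrant Q2. The divergence there is about -4, negative as expected for a sink.

Q2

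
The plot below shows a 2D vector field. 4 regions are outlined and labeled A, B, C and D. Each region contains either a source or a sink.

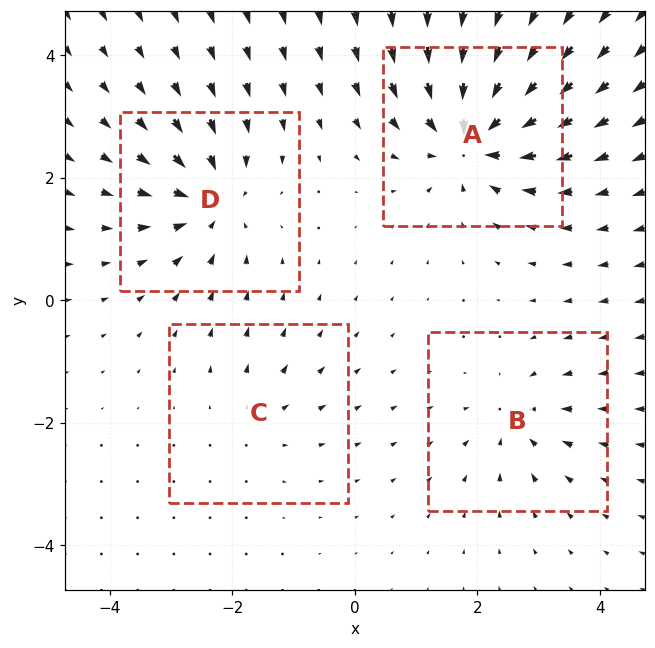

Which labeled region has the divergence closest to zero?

C

Divergence at each region's feature centre — A: about -8, B: about -4, C: about +2, D: about -6. Region C is closest to zero.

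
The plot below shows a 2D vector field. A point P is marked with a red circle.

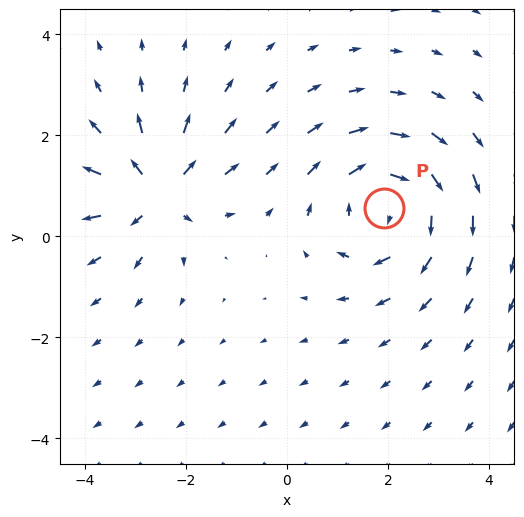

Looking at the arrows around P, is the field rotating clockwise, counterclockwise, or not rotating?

clockwise

Near P at (1.9, 0.6) the arrows circulate clockwise. The curl (z-component) there is about -4; negative curl means clockwise rotation.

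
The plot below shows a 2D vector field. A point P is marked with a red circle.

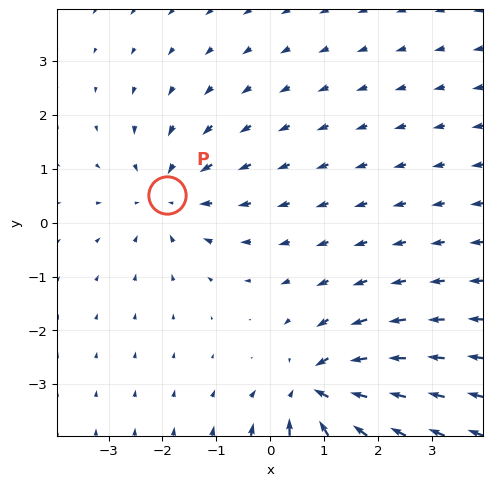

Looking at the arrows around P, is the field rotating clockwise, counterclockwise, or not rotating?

not rotating

Near P at (-1.9, 0.5) the arrows show no circulation. The curl there is ≈0.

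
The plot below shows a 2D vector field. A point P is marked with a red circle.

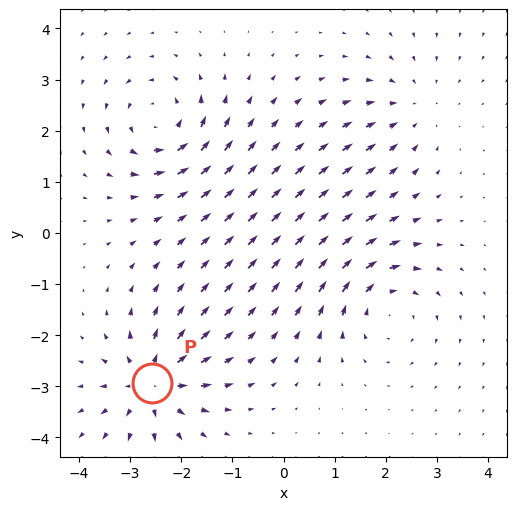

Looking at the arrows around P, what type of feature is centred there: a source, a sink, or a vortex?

At P (-2.6, -2.9) the arrows spread outward. Divergence about +6, curl ≈0 — positive divergence with near-zero curl is a source.

source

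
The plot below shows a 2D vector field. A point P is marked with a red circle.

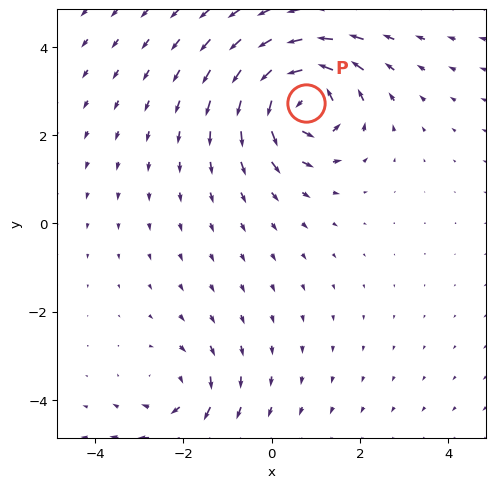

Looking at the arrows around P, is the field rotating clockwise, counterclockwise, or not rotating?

counterclockwise

Near P at (0.8, 2.7) the arrows circulate counterclockwise. The curl (z-component) there is about +6; positive curl means counterclockwise rotation.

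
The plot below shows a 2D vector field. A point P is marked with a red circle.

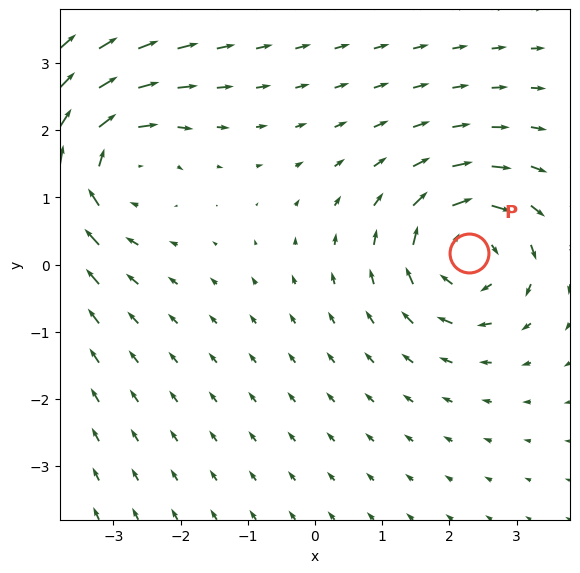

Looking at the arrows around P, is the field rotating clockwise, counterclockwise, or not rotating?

clockwise

Near P at (2.3, 0.2) the arrows circulate clockwise. The curl (z-component) there is about -4; negative curl means clockwise rotation.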